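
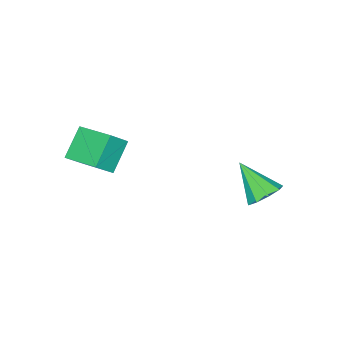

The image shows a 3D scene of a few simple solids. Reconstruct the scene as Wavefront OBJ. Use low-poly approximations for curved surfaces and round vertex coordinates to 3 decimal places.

v 0.57 -1.532 2.318
v 1.261 -1.73 2.985
v 0.638 0.095 2.731
v 1.329 -0.103 3.397
v 1.611 -1.317 1.303
v 2.302 -1.515 1.969
v 1.679 0.31 1.715
v 2.37 0.112 2.382
v -3.007 3.63 -0.804
v -2.618 4.117 -0.303
v -3.013 2.37 0.424
v -3.159 4.179 -0.243
v -3.628 3.984 -0.445
v -3.806 3.623 -0.816
v -3.611 3.265 -1.182
v -3.132 3.079 -1.37
v -2.595 3.15 -1.294
v -2.25 3.446 -0.989
v -2.26 3.828 -0.597
f 2 4 1
f 5 2 1
f 1 4 3
f 3 5 1
f 2 8 4
f 6 2 5
f 6 8 2
f 4 8 3
f 7 5 3
f 3 8 7
f 7 6 5
f 8 6 7
f 10 9 12
f 10 12 11
f 12 9 13
f 12 13 11
f 13 9 14
f 13 14 11
f 14 9 15
f 14 15 11
f 15 9 16
f 15 16 11
f 16 9 17
f 16 17 11
f 17 9 18
f 17 18 11
f 18 9 19
f 18 19 11
f 19 9 10
f 19 10 11



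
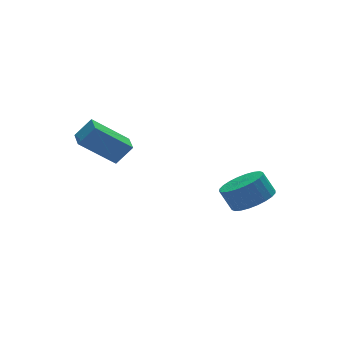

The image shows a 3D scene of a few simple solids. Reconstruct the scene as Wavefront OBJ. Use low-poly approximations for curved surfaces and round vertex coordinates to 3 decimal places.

v 2.715 -3.17 -1.162
v 3.426 -3.692 -0.648
v 3.095 -3.211 0.296
v 2.385 -2.69 -0.218
v 3.626 -3.362 -0.746
v 3.296 -2.881 0.199
v 3.688 -3.003 -0.907
v 3.358 -2.523 0.038
v 3.602 -2.67 -1.106
v 3.272 -2.189 -0.162
v 3.381 -2.413 -1.315
v 3.051 -1.932 -0.37
v 3.059 -2.271 -1.5
v 2.728 -1.79 -0.555
v 2.684 -2.266 -1.633
v 2.353 -1.786 -0.689
v 2.314 -2.399 -1.695
v 1.983 -1.918 -0.751
v 2.005 -2.649 -1.676
v 1.674 -2.168 -0.732
v 1.804 -2.979 -1.579
v 1.474 -2.498 -0.634
v 1.742 -3.337 -1.418
v 1.412 -2.857 -0.473
v 1.828 -3.671 -1.218
v 1.498 -3.19 -0.274
v 2.049 -3.928 -1.01
v 1.719 -3.447 -0.065
v 2.372 -4.07 -0.825
v 2.041 -3.589 0.12
v 2.747 -4.074 -0.691
v 2.416 -3.594 0.253
v 3.117 -3.942 -0.629
v 2.786 -3.461 0.315
v -3.191 1.031 1.639
v -2.484 0.858 2.491
v -2.902 1.977 1.591
v -2.195 1.804 2.443
v -1.725 0.516 0.317
v -1.018 0.343 1.169
v -1.436 1.462 0.269
v -0.729 1.289 1.121
f 2 1 5
f 2 5 3
f 3 5 6
f 3 6 4
f 5 1 7
f 5 7 6
f 6 7 8
f 6 8 4
f 7 1 9
f 7 9 8
f 8 9 10
f 8 10 4
f 9 1 11
f 9 11 10
f 10 11 12
f 10 12 4
f 11 1 13
f 11 13 12
f 12 13 14
f 12 14 4
f 13 1 15
f 13 15 14
f 14 15 16
f 14 16 4
f 15 1 17
f 15 17 16
f 16 17 18
f 16 18 4
f 17 1 19
f 17 19 18
f 18 19 20
f 18 20 4
f 19 1 21
f 19 21 20
f 20 21 22
f 20 22 4
f 21 1 23
f 21 23 22
f 22 23 24
f 22 24 4
f 23 1 25
f 23 25 24
f 24 25 26
f 24 26 4
f 25 1 27
f 25 27 26
f 26 27 28
f 26 28 4
f 27 1 29
f 27 29 28
f 28 29 30
f 28 30 4
f 29 1 31
f 29 31 30
f 30 31 32
f 30 32 4
f 31 1 33
f 31 33 32
f 32 33 34
f 32 34 4
f 33 1 2
f 33 2 34
f 34 2 3
f 34 3 4
f 36 38 35
f 39 36 35
f 35 38 37
f 37 39 35
f 36 42 38
f 40 36 39
f 40 42 36
f 38 42 37
f 41 39 37
f 37 42 41
f 41 40 39
f 42 40 41



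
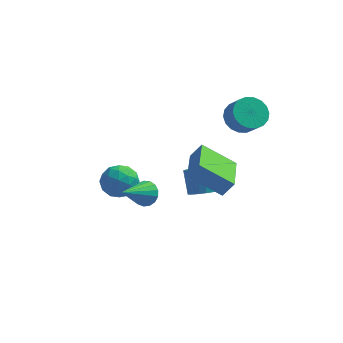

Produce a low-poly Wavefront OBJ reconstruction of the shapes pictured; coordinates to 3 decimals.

v -3.603 0.982 -1.539
v -3.159 1.494 -2.273
v -2.181 0.826 -0.787
v -1.737 1.338 -1.521
v -2.366 1.801 -0.899
v -3.245 1.898 -1.364
v -2.095 0.422 -1.696
v -2.974 0.519 -2.161
v -2.227 1.148 -2.37
v -2.394 2 -1.877
v -2.946 0.32 -1.183
v -3.113 1.172 -0.69
v -3.506 1.252 -1.972
v -1.834 1.068 -1.088
v -2.204 1.341 -0.722
v -1.943 1.642 -1.153
v -3.556 1.489 -1.438
v -3.295 1.79 -1.869
v -2.829 1.971 -1.061
v -2.045 0.53 -1.191
v -1.784 0.831 -1.622
v -3.397 0.678 -1.907
v -3.136 0.979 -2.338
v -2.511 0.349 -1.999
v -2.697 1.349 -2.461
v -1.861 1.258 -2.018
v -2.072 0.719 -2.122
v -2.588 0.776 -2.395
v -2.795 1.85 -2.171
v -1.96 1.759 -1.728
v -2.329 2.031 -1.363
v -2.846 2.088 -1.636
v -2.247 1.647 -2.228
v -3.38 0.561 -1.332
v -2.545 0.47 -0.889
v -2.494 0.232 -1.424
v -3.011 0.289 -1.697
v -3.479 1.062 -1.042
v -2.643 0.971 -0.599
v -2.752 1.544 -0.665
v -3.268 1.601 -0.938
v -3.093 0.673 -0.832
v 1.95 -1.789 0.786
v 2.603 -2.003 1.134
v 2.264 -1.304 2.201
v 1.61 -1.091 1.854
v 2.689 -1.75 0.996
v 2.35 -1.052 2.063
v 2.664 -1.504 0.826
v 2.324 -0.805 1.894
v 2.529 -1.301 0.651
v 2.19 -0.602 1.718
v 2.306 -1.172 0.495
v 1.967 -0.473 1.563
v 2.029 -1.137 0.385
v 1.69 -0.439 1.452
v 1.74 -1.202 0.335
v 1.401 -0.503 1.402
v 1.483 -1.356 0.354
v 1.143 -0.657 1.421
v 1.296 -1.576 0.439
v 0.957 -0.877 1.506
v 1.21 -1.828 0.577
v 0.871 -1.13 1.644
v 1.236 -2.075 0.746
v 0.896 -1.376 1.814
v 1.37 -2.278 0.922
v 1.031 -1.579 1.989
v 1.593 -2.407 1.077
v 1.254 -1.708 2.145
v 1.87 -2.441 1.188
v 1.531 -1.743 2.255
v 2.159 -2.377 1.238
v 1.82 -1.678 2.305
v 2.417 -2.223 1.219
v 2.077 -1.524 2.286
v 3.075 -3.667 2.251
v 1.506 -3.717 3.339
v 2.812 -1.541 1.971
v 1.243 -1.592 3.059
v 3.577 -3.508 2.981
v 2.008 -3.559 4.069
v 3.314 -1.383 2.701
v 1.745 -1.433 3.789
v 2.809 3.143 2.452
v 3.448 3.817 2.496
v 3.989 3.252 3.311
v 3.351 2.577 3.268
v 3.164 3.941 2.771
v 3.705 3.376 3.586
v 2.81 3.907 2.982
v 3.351 3.342 3.797
v 2.456 3.721 3.089
v 2.997 3.156 3.904
v 2.171 3.421 3.069
v 2.713 2.856 3.884
v 2.014 3.066 2.928
v 2.555 2.5 3.743
v 2.013 2.725 2.692
v 2.555 2.16 3.507
v 2.171 2.468 2.409
v 2.712 1.903 3.224
v 2.455 2.344 2.134
v 2.996 1.779 2.949
v 2.809 2.378 1.923
v 3.35 1.813 2.738
v 3.163 2.564 1.816
v 3.704 1.999 2.631
v 3.447 2.864 1.836
v 3.989 2.299 2.651
v 3.605 3.22 1.977
v 4.146 2.654 2.792
v 3.605 3.56 2.213
v 4.147 2.995 3.028
v -0.779 -1.789 0.255
v -0.175 -1.846 0.624
v -1.581 -3.191 1.345
v -0.353 -1.612 0.795
v -0.629 -1.418 0.841
v -0.938 -1.309 0.753
v -1.211 -1.31 0.551
v -1.385 -1.421 0.281
v -1.42 -1.616 0.005
v -1.308 -1.85 -0.214
v -1.075 -2.07 -0.326
v -0.774 -2.226 -0.305
v -0.474 -2.282 -0.155
v -0.243 -2.224 0.088
v -0.136 -2.067 0.369
f 1 38 17
f 38 12 41
f 17 41 6
f 38 41 17
f 1 17 13
f 17 6 18
f 13 18 2
f 17 18 13
f 1 13 22
f 13 2 23
f 22 23 8
f 13 23 22
f 1 22 34
f 22 8 37
f 34 37 11
f 22 37 34
f 1 34 38
f 34 11 42
f 38 42 12
f 34 42 38
f 2 18 29
f 18 6 32
f 29 32 10
f 18 32 29
f 6 41 19
f 41 12 40
f 19 40 5
f 41 40 19
f 12 42 39
f 42 11 35
f 39 35 3
f 42 35 39
f 11 37 36
f 37 8 24
f 36 24 7
f 37 24 36
f 8 23 28
f 23 2 25
f 28 25 9
f 23 25 28
f 4 30 16
f 30 10 31
f 16 31 5
f 30 31 16
f 4 16 14
f 16 5 15
f 14 15 3
f 16 15 14
f 4 14 21
f 14 3 20
f 21 20 7
f 14 20 21
f 4 21 26
f 21 7 27
f 26 27 9
f 21 27 26
f 4 26 30
f 26 9 33
f 30 33 10
f 26 33 30
f 5 31 19
f 31 10 32
f 19 32 6
f 31 32 19
f 3 15 39
f 15 5 40
f 39 40 12
f 15 40 39
f 7 20 36
f 20 3 35
f 36 35 11
f 20 35 36
f 9 27 28
f 27 7 24
f 28 24 8
f 27 24 28
f 10 33 29
f 33 9 25
f 29 25 2
f 33 25 29
f 44 43 47
f 44 47 45
f 45 47 48
f 45 48 46
f 47 43 49
f 47 49 48
f 48 49 50
f 48 50 46
f 49 43 51
f 49 51 50
f 50 51 52
f 50 52 46
f 51 43 53
f 51 53 52
f 52 53 54
f 52 54 46
f 53 43 55
f 53 55 54
f 54 55 56
f 54 56 46
f 55 43 57
f 55 57 56
f 56 57 58
f 56 58 46
f 57 43 59
f 57 59 58
f 58 59 60
f 58 60 46
f 59 43 61
f 59 61 60
f 60 61 62
f 60 62 46
f 61 43 63
f 61 63 62
f 62 63 64
f 62 64 46
f 63 43 65
f 63 65 64
f 64 65 66
f 64 66 46
f 65 43 67
f 65 67 66
f 66 67 68
f 66 68 46
f 67 43 69
f 67 69 68
f 68 69 70
f 68 70 46
f 69 43 71
f 69 71 70
f 70 71 72
f 70 72 46
f 71 43 73
f 71 73 72
f 72 73 74
f 72 74 46
f 73 43 75
f 73 75 74
f 74 75 76
f 74 76 46
f 75 43 44
f 75 44 76
f 76 44 45
f 76 45 46
f 78 80 77
f 81 78 77
f 77 80 79
f 79 81 77
f 78 84 80
f 82 78 81
f 82 84 78
f 80 84 79
f 83 81 79
f 79 84 83
f 83 82 81
f 84 82 83
f 86 85 89
f 86 89 87
f 87 89 90
f 87 90 88
f 89 85 91
f 89 91 90
f 90 91 92
f 90 92 88
f 91 85 93
f 91 93 92
f 92 93 94
f 92 94 88
f 93 85 95
f 93 95 94
f 94 95 96
f 94 96 88
f 95 85 97
f 95 97 96
f 96 97 98
f 96 98 88
f 97 85 99
f 97 99 98
f 98 99 100
f 98 100 88
f 99 85 101
f 99 101 100
f 100 101 102
f 100 102 88
f 101 85 103
f 101 103 102
f 102 103 104
f 102 104 88
f 103 85 105
f 103 105 104
f 104 105 106
f 104 106 88
f 105 85 107
f 105 107 106
f 106 107 108
f 106 108 88
f 107 85 109
f 107 109 108
f 108 109 110
f 108 110 88
f 109 85 111
f 109 111 110
f 110 111 112
f 110 112 88
f 111 85 113
f 111 113 112
f 112 113 114
f 112 114 88
f 113 85 86
f 113 86 114
f 114 86 87
f 114 87 88
f 116 115 118
f 116 118 117
f 118 115 119
f 118 119 117
f 119 115 120
f 119 120 117
f 120 115 121
f 120 121 117
f 121 115 122
f 121 122 117
f 122 115 123
f 122 123 117
f 123 115 124
f 123 124 117
f 124 115 125
f 124 125 117
f 125 115 126
f 125 126 117
f 126 115 127
f 126 127 117
f 127 115 128
f 127 128 117
f 128 115 129
f 128 129 117
f 129 115 116
f 129 116 117



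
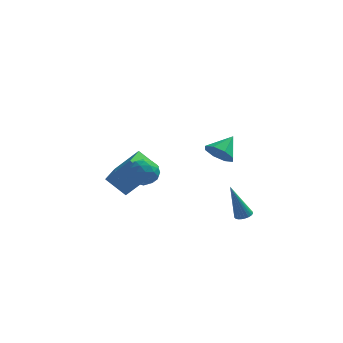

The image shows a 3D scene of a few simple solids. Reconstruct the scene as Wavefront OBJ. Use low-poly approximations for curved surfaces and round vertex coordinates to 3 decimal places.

v -0.708 -1.606 0.041
v 0.074 -1.96 -0.04
v -1.254 -2.64 -0.72
v -0.472 -2.994 -0.801
v -0.867 -2.99 -0.034
v -0.529 -2.351 0.436
v -0.651 -2.249 -1.196
v -0.313 -1.61 -0.726
v 0.109 -2.357 -0.804
v -0.024 -2.816 -0.086
v -1.156 -1.784 -0.674
v -1.289 -2.243 0.044
v -0.269 -1.693 0.067
v -0.911 -2.907 -0.827
v -1.143 -2.905 -0.377
v -0.683 -3.113 -0.424
v -0.623 -1.922 0.347
v -0.164 -2.131 0.3
v -0.717 -2.736 0.303
v -1.016 -2.469 -1.06
v -0.557 -2.678 -1.107
v -0.497 -1.487 -0.336
v -0.037 -1.695 -0.383
v -0.463 -1.864 -1.063
v 0.211 -2.134 -0.43
v -0.11 -2.741 -0.877
v -0.215 -2.303 -1.109
v -0.016 -1.928 -0.833
v 0.133 -2.403 -0.008
v -0.188 -3.011 -0.455
v -0.42 -3.009 -0.004
v -0.221 -2.633 0.272
v 0.154 -2.637 -0.457
v -0.992 -1.589 -0.305
v -1.313 -2.197 -0.752
v -0.959 -1.967 -1.032
v -0.76 -1.591 -0.756
v -1.07 -1.859 0.117
v -1.391 -2.466 -0.33
v -1.164 -2.672 0.073
v -0.965 -2.297 0.349
v -1.334 -1.963 -0.303
v 4.258 -0.124 -4.367
v 4.511 0.295 -4.265
v 3.562 -0.196 -2.333
v 4.339 0.367 -4.322
v 4.154 0.364 -4.385
v 3.985 0.287 -4.445
v 3.858 0.148 -4.494
v 3.792 -0.033 -4.523
v 3.796 -0.228 -4.528
v 3.871 -0.408 -4.509
v 4.005 -0.544 -4.468
v 4.177 -0.616 -4.411
v 4.362 -0.613 -4.348
v 4.531 -0.536 -4.288
v 4.658 -0.396 -4.239
v 4.724 -0.215 -4.21
v 4.719 -0.02 -4.205
v 4.645 0.159 -4.224
v -1.944 1.625 -4.157
v -3.035 1.883 -3.161
v -1.701 3.565 -4.395
v -2.792 3.824 -3.399
v -0.648 1.636 -2.741
v -1.739 1.895 -1.745
v -0.405 3.577 -2.979
v -1.496 3.835 -1.983
v 3.213 -3.963 1.893
v 3.463 -3.554 1.216
v 3.827 -3.057 2.667
v 2.899 -3.352 1.427
v 2.519 -3.508 1.911
v 2.545 -3.931 2.385
v 2.963 -4.372 2.571
v 3.527 -4.574 2.359
v 3.907 -4.418 1.875
v 3.881 -3.995 1.401
f 1 38 17
f 38 12 41
f 17 41 6
f 38 41 17
f 1 17 13
f 17 6 18
f 13 18 2
f 17 18 13
f 1 13 22
f 13 2 23
f 22 23 8
f 13 23 22
f 1 22 34
f 22 8 37
f 34 37 11
f 22 37 34
f 1 34 38
f 34 11 42
f 38 42 12
f 34 42 38
f 2 18 29
f 18 6 32
f 29 32 10
f 18 32 29
f 6 41 19
f 41 12 40
f 19 40 5
f 41 40 19
f 12 42 39
f 42 11 35
f 39 35 3
f 42 35 39
f 11 37 36
f 37 8 24
f 36 24 7
f 37 24 36
f 8 23 28
f 23 2 25
f 28 25 9
f 23 25 28
f 4 30 16
f 30 10 31
f 16 31 5
f 30 31 16
f 4 16 14
f 16 5 15
f 14 15 3
f 16 15 14
f 4 14 21
f 14 3 20
f 21 20 7
f 14 20 21
f 4 21 26
f 21 7 27
f 26 27 9
f 21 27 26
f 4 26 30
f 26 9 33
f 30 33 10
f 26 33 30
f 5 31 19
f 31 10 32
f 19 32 6
f 31 32 19
f 3 15 39
f 15 5 40
f 39 40 12
f 15 40 39
f 7 20 36
f 20 3 35
f 36 35 11
f 20 35 36
f 9 27 28
f 27 7 24
f 28 24 8
f 27 24 28
f 10 33 29
f 33 9 25
f 29 25 2
f 33 25 29
f 44 43 46
f 44 46 45
f 46 43 47
f 46 47 45
f 47 43 48
f 47 48 45
f 48 43 49
f 48 49 45
f 49 43 50
f 49 50 45
f 50 43 51
f 50 51 45
f 51 43 52
f 51 52 45
f 52 43 53
f 52 53 45
f 53 43 54
f 53 54 45
f 54 43 55
f 54 55 45
f 55 43 56
f 55 56 45
f 56 43 57
f 56 57 45
f 57 43 58
f 57 58 45
f 58 43 59
f 58 59 45
f 59 43 60
f 59 60 45
f 60 43 44
f 60 44 45
f 62 64 61
f 65 62 61
f 61 64 63
f 63 65 61
f 62 68 64
f 66 62 65
f 66 68 62
f 64 68 63
f 67 65 63
f 63 68 67
f 67 66 65
f 68 66 67
f 70 69 72
f 70 72 71
f 72 69 73
f 72 73 71
f 73 69 74
f 73 74 71
f 74 69 75
f 74 75 71
f 75 69 76
f 75 76 71
f 76 69 77
f 76 77 71
f 77 69 78
f 77 78 71
f 78 69 70
f 78 70 71



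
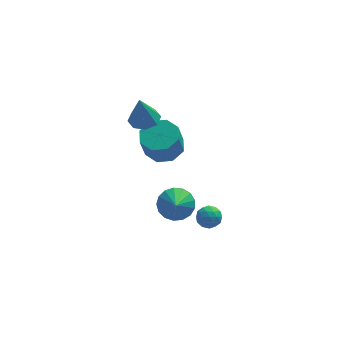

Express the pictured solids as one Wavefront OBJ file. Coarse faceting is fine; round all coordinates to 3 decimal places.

v -0.908 1.154 0.588
v 0.004 0.636 0.626
v -0.3 0.207 2.031
v -1.212 0.726 1.992
v 0.072 1.397 0.874
v -0.231 0.969 2.279
v -0.434 2.017 0.953
v -0.737 1.588 2.358
v -1.218 2.131 0.819
v -1.521 1.702 2.224
v -1.82 1.673 0.549
v -2.124 1.244 1.954
v -1.889 0.911 0.301
v -2.192 0.483 1.706
v -1.383 0.292 0.222
v -1.686 -0.137 1.627
v -0.599 0.178 0.356
v -0.902 -0.251 1.761
v -1.844 1.626 2.535
v -1.013 1.588 2.654
v -2.096 1.434 4.225
v -1.24 2.189 2.689
v -1.82 2.46 2.633
v -2.415 2.242 2.519
v -2.674 1.663 2.415
v -2.448 1.062 2.381
v -1.867 0.792 2.437
v -1.273 1.01 2.55
v -0.664 -1.606 -1.449
v -0.25 -1.053 -0.782
v -0.796 -2.614 -0.531
v -0.697 -0.958 -0.742
v -1.137 -1.01 -0.864
v -1.469 -1.2 -1.119
v -1.616 -1.482 -1.451
v -1.544 -1.793 -1.782
v -1.272 -2.061 -2.036
v -0.859 -2.224 -2.157
v -0.402 -2.246 -2.115
v -0.005 -2.122 -1.92
v 0.241 -1.879 -1.618
v 0.28 -1.573 -1.277
v 0.103 -1.275 -0.975
v 0.609 -0.895 -2.974
v 1.139 -0.431 -2.974
v 1.041 -1.389 -3.906
v 1.571 -0.925 -3.906
v 1.531 -1.413 -3.4
v 1.264 -1.108 -2.824
v 0.916 -0.712 -4.056
v 0.649 -0.407 -3.48
v 1.329 -0.318 -3.643
v 1.709 -0.751 -3.237
v 0.471 -1.069 -3.643
v 0.851 -1.502 -3.237
v 0.836 -0.62 -2.892
v 1.344 -1.2 -3.988
v 1.32 -1.487 -3.691
v 1.632 -1.214 -3.691
v 0.909 -1.018 -2.804
v 1.221 -0.745 -2.804
v 1.451 -1.322 -3.055
v 0.959 -1.075 -4.076
v 1.271 -0.802 -4.076
v 0.548 -0.606 -3.189
v 0.86 -0.333 -3.189
v 0.729 -0.498 -3.825
v 1.259 -0.281 -3.285
v 1.513 -0.571 -3.833
v 1.128 -0.445 -3.921
v 0.972 -0.266 -3.582
v 1.483 -0.535 -3.047
v 1.736 -0.825 -3.595
v 1.713 -1.113 -3.298
v 1.556 -0.933 -2.959
v 1.594 -0.469 -3.44
v 0.444 -0.995 -3.285
v 0.697 -1.285 -3.833
v 0.624 -0.887 -3.921
v 0.467 -0.707 -3.582
v 0.667 -1.249 -3.047
v 0.921 -1.539 -3.595
v 1.208 -1.554 -3.298
v 1.052 -1.375 -2.959
v 0.586 -1.351 -3.44
f 2 1 5
f 2 5 3
f 3 5 6
f 3 6 4
f 5 1 7
f 5 7 6
f 6 7 8
f 6 8 4
f 7 1 9
f 7 9 8
f 8 9 10
f 8 10 4
f 9 1 11
f 9 11 10
f 10 11 12
f 10 12 4
f 11 1 13
f 11 13 12
f 12 13 14
f 12 14 4
f 13 1 15
f 13 15 14
f 14 15 16
f 14 16 4
f 15 1 17
f 15 17 16
f 16 17 18
f 16 18 4
f 17 1 2
f 17 2 18
f 18 2 3
f 18 3 4
f 20 19 22
f 20 22 21
f 22 19 23
f 22 23 21
f 23 19 24
f 23 24 21
f 24 19 25
f 24 25 21
f 25 19 26
f 25 26 21
f 26 19 27
f 26 27 21
f 27 19 28
f 27 28 21
f 28 19 20
f 28 20 21
f 30 29 32
f 30 32 31
f 32 29 33
f 32 33 31
f 33 29 34
f 33 34 31
f 34 29 35
f 34 35 31
f 35 29 36
f 35 36 31
f 36 29 37
f 36 37 31
f 37 29 38
f 37 38 31
f 38 29 39
f 38 39 31
f 39 29 40
f 39 40 31
f 40 29 41
f 40 41 31
f 41 29 42
f 41 42 31
f 42 29 43
f 42 43 31
f 43 29 30
f 43 30 31
f 44 81 60
f 81 55 84
f 60 84 49
f 81 84 60
f 44 60 56
f 60 49 61
f 56 61 45
f 60 61 56
f 44 56 65
f 56 45 66
f 65 66 51
f 56 66 65
f 44 65 77
f 65 51 80
f 77 80 54
f 65 80 77
f 44 77 81
f 77 54 85
f 81 85 55
f 77 85 81
f 45 61 72
f 61 49 75
f 72 75 53
f 61 75 72
f 49 84 62
f 84 55 83
f 62 83 48
f 84 83 62
f 55 85 82
f 85 54 78
f 82 78 46
f 85 78 82
f 54 80 79
f 80 51 67
f 79 67 50
f 80 67 79
f 51 66 71
f 66 45 68
f 71 68 52
f 66 68 71
f 47 73 59
f 73 53 74
f 59 74 48
f 73 74 59
f 47 59 57
f 59 48 58
f 57 58 46
f 59 58 57
f 47 57 64
f 57 46 63
f 64 63 50
f 57 63 64
f 47 64 69
f 64 50 70
f 69 70 52
f 64 70 69
f 47 69 73
f 69 52 76
f 73 76 53
f 69 76 73
f 48 74 62
f 74 53 75
f 62 75 49
f 74 75 62
f 46 58 82
f 58 48 83
f 82 83 55
f 58 83 82
f 50 63 79
f 63 46 78
f 79 78 54
f 63 78 79
f 52 70 71
f 70 50 67
f 71 67 51
f 70 67 71
f 53 76 72
f 76 52 68
f 72 68 45
f 76 68 72



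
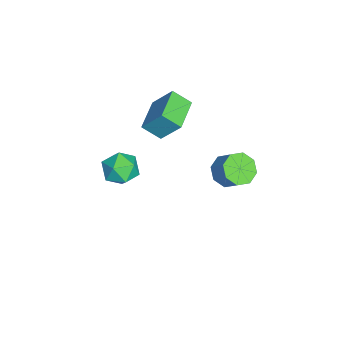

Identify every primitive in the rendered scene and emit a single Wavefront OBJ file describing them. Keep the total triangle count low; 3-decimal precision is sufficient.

v -1.929 0.253 0.629
v -2.014 -0.618 1.295
v -1.668 1.19 1.886
v -1.753 0.319 2.553
v -0.267 -0.019 0.487
v -0.352 -0.89 1.154
v -0.006 0.918 1.745
v -0.091 0.047 2.411
v 1.837 3.142 0.791
v 2.467 2.602 0.767
v 2.992 3.178 1.585
v 2.363 3.718 1.609
v 2.55 3.09 0.369
v 3.076 3.666 1.187
v 2.216 3.609 0.219
v 2.741 4.185 1.037
v 1.66 3.854 0.403
v 2.185 4.43 1.221
v 1.208 3.682 0.815
v 1.733 4.258 1.633
v 1.124 3.194 1.213
v 1.65 3.77 2.031
v 1.459 2.675 1.363
v 1.984 3.251 2.181
v 2.015 2.43 1.179
v 2.54 3.006 1.997
v -1.624 -1.441 -3.233
v -1.004 -1.745 -3.955
v -2.736 -2.495 -3.745
v -2.116 -2.799 -4.467
v -1.911 -3.007 -3.512
v -1.223 -2.356 -3.196
v -2.517 -1.884 -4.504
v -1.829 -1.233 -4.188
v -1.556 -2.018 -4.741
v -1.181 -2.712 -4.128
v -2.559 -1.528 -3.572
v -2.184 -2.222 -2.959
f 2 4 1
f 5 2 1
f 1 4 3
f 3 5 1
f 2 8 4
f 6 2 5
f 6 8 2
f 4 8 3
f 7 5 3
f 3 8 7
f 7 6 5
f 8 6 7
f 10 9 13
f 10 13 11
f 11 13 14
f 11 14 12
f 13 9 15
f 13 15 14
f 14 15 16
f 14 16 12
f 15 9 17
f 15 17 16
f 16 17 18
f 16 18 12
f 17 9 19
f 17 19 18
f 18 19 20
f 18 20 12
f 19 9 21
f 19 21 20
f 20 21 22
f 20 22 12
f 21 9 23
f 21 23 22
f 22 23 24
f 22 24 12
f 23 9 25
f 23 25 24
f 24 25 26
f 24 26 12
f 25 9 10
f 25 10 26
f 26 10 11
f 26 11 12
f 27 38 32
f 27 32 28
f 27 28 34
f 27 34 37
f 27 37 38
f 28 32 36
f 32 38 31
f 38 37 29
f 37 34 33
f 34 28 35
f 30 36 31
f 30 31 29
f 30 29 33
f 30 33 35
f 30 35 36
f 31 36 32
f 29 31 38
f 33 29 37
f 35 33 34
f 36 35 28



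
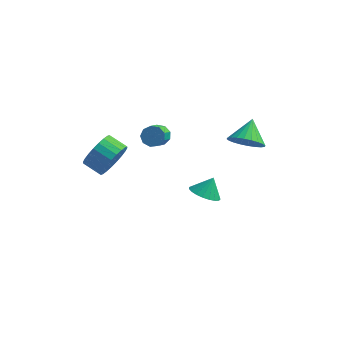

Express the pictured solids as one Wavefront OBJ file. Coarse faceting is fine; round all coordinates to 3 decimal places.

v 3.634 0.576 0.139
v 4.457 0.811 -0.17
v 3.646 1.644 0.981
v 4.246 0.988 -0.393
v 3.942 1.104 -0.535
v 3.59 1.138 -0.575
v 3.246 1.087 -0.505
v 2.961 0.958 -0.338
v 2.778 0.771 -0.098
v 2.725 0.555 0.179
v 2.811 0.341 0.449
v 3.023 0.163 0.672
v 3.327 0.048 0.814
v 3.678 0.013 0.853
v 4.023 0.064 0.784
v 4.308 0.193 0.617
v 4.491 0.38 0.376
v 4.543 0.597 0.1
v -1.79 -2.195 -0.272
v -1.526 -2.608 0.565
v -2.445 -2.378 0.969
v -2.71 -1.965 0.132
v -1.413 -2.252 0.62
v -2.332 -2.021 1.024
v -1.357 -1.886 0.539
v -2.276 -1.655 0.943
v -1.367 -1.568 0.334
v -2.286 -1.337 0.738
v -1.441 -1.345 0.037
v -2.36 -1.114 0.441
v -1.569 -1.252 -0.306
v -2.488 -1.021 0.097
v -1.73 -1.302 -0.645
v -2.649 -1.071 -0.241
v -1.901 -1.488 -0.927
v -2.82 -1.258 -0.523
v -2.055 -1.782 -1.109
v -2.974 -1.552 -0.705
v -2.168 -2.139 -1.164
v -3.087 -1.908 -0.76
v -2.224 -2.505 -1.083
v -3.143 -2.274 -0.679
v -2.214 -2.823 -0.878
v -3.133 -2.592 -0.474
v -2.14 -3.046 -0.581
v -3.059 -2.815 -0.177
v -2.012 -3.139 -0.237
v -2.931 -2.908 0.166
v -1.851 -3.089 0.101
v -2.77 -2.858 0.505
v -1.68 -2.902 0.383
v -2.599 -2.672 0.787
v 1.895 -0.121 -3.471
v 2.297 -0.778 -3.254
v 2.185 0.341 -2.609
v 2.528 -0.608 -3.422
v 2.65 -0.354 -3.599
v 2.641 -0.06 -3.754
v 2.503 0.224 -3.86
v 2.26 0.448 -3.899
v 1.954 0.574 -3.863
v 1.638 0.579 -3.76
v 1.366 0.464 -3.607
v 1.186 0.247 -3.43
v 1.128 -0.033 -3.261
v 1.203 -0.329 -3.127
v 1.398 -0.588 -3.053
v 1.678 -0.767 -3.052
v 1.996 -0.834 -3.123
v -0.351 -0.045 0.186
v 0.157 0.124 0.407
v 0.18 -0.846 1.096
v -0.329 -1.015 0.874
v -0.141 0.271 0.624
v -0.118 -0.699 1.313
v -0.537 0.27 0.636
v -0.515 -0.7 1.324
v -0.847 0.122 0.437
v -0.824 -0.848 1.125
v -0.924 -0.105 0.12
v -0.902 -1.075 0.809
v -0.734 -0.303 -0.166
v -0.711 -1.273 0.523
v -0.364 -0.381 -0.287
v -0.342 -1.351 0.402
v 0.011 -0.301 -0.187
v 0.034 -1.271 0.501
v 0.217 -0.102 0.087
v 0.24 -1.072 0.776
f 2 1 4
f 2 4 3
f 4 1 5
f 4 5 3
f 5 1 6
f 5 6 3
f 6 1 7
f 6 7 3
f 7 1 8
f 7 8 3
f 8 1 9
f 8 9 3
f 9 1 10
f 9 10 3
f 10 1 11
f 10 11 3
f 11 1 12
f 11 12 3
f 12 1 13
f 12 13 3
f 13 1 14
f 13 14 3
f 14 1 15
f 14 15 3
f 15 1 16
f 15 16 3
f 16 1 17
f 16 17 3
f 17 1 18
f 17 18 3
f 18 1 2
f 18 2 3
f 20 19 23
f 20 23 21
f 21 23 24
f 21 24 22
f 23 19 25
f 23 25 24
f 24 25 26
f 24 26 22
f 25 19 27
f 25 27 26
f 26 27 28
f 26 28 22
f 27 19 29
f 27 29 28
f 28 29 30
f 28 30 22
f 29 19 31
f 29 31 30
f 30 31 32
f 30 32 22
f 31 19 33
f 31 33 32
f 32 33 34
f 32 34 22
f 33 19 35
f 33 35 34
f 34 35 36
f 34 36 22
f 35 19 37
f 35 37 36
f 36 37 38
f 36 38 22
f 37 19 39
f 37 39 38
f 38 39 40
f 38 40 22
f 39 19 41
f 39 41 40
f 40 41 42
f 40 42 22
f 41 19 43
f 41 43 42
f 42 43 44
f 42 44 22
f 43 19 45
f 43 45 44
f 44 45 46
f 44 46 22
f 45 19 47
f 45 47 46
f 46 47 48
f 46 48 22
f 47 19 49
f 47 49 48
f 48 49 50
f 48 50 22
f 49 19 51
f 49 51 50
f 50 51 52
f 50 52 22
f 51 19 20
f 51 20 52
f 52 20 21
f 52 21 22
f 54 53 56
f 54 56 55
f 56 53 57
f 56 57 55
f 57 53 58
f 57 58 55
f 58 53 59
f 58 59 55
f 59 53 60
f 59 60 55
f 60 53 61
f 60 61 55
f 61 53 62
f 61 62 55
f 62 53 63
f 62 63 55
f 63 53 64
f 63 64 55
f 64 53 65
f 64 65 55
f 65 53 66
f 65 66 55
f 66 53 67
f 66 67 55
f 67 53 68
f 67 68 55
f 68 53 69
f 68 69 55
f 69 53 54
f 69 54 55
f 71 70 74
f 71 74 72
f 72 74 75
f 72 75 73
f 74 70 76
f 74 76 75
f 75 76 77
f 75 77 73
f 76 70 78
f 76 78 77
f 77 78 79
f 77 79 73
f 78 70 80
f 78 80 79
f 79 80 81
f 79 81 73
f 80 70 82
f 80 82 81
f 81 82 83
f 81 83 73
f 82 70 84
f 82 84 83
f 83 84 85
f 83 85 73
f 84 70 86
f 84 86 85
f 85 86 87
f 85 87 73
f 86 70 88
f 86 88 87
f 87 88 89
f 87 89 73
f 88 70 71
f 88 71 89
f 89 71 72
f 89 72 73



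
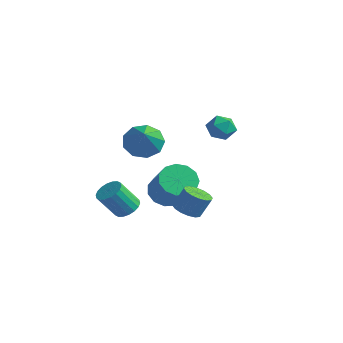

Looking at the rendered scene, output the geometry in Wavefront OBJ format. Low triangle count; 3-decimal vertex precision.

v -1.538 2.53 1.557
v -0.84 3.217 1.548
v -0.342 1.33 2.863
v -1.27 3.334 2.049
v -1.825 3.074 2.319
v -2.247 2.56 2.233
v -2.337 2.032 1.83
v -2.053 1.737 1.3
v -1.529 1.813 0.889
v -1.009 2.224 0.791
v -0.737 2.779 1.051
v 3.445 0.024 -0.05
v 3.957 -0.438 -0.027
v 4.267 -0.046 0.953
v 3.755 0.416 0.93
v 4.098 -0.151 -0.187
v 4.408 0.241 0.794
v 4.065 0.183 -0.309
v 4.374 0.574 0.671
v 3.865 0.474 -0.362
v 4.175 0.866 0.618
v 3.553 0.645 -0.332
v 3.862 1.036 0.648
v 3.212 0.649 -0.226
v 3.521 1.041 0.754
v 2.933 0.486 -0.073
v 3.243 0.878 0.907
v 2.792 0.199 0.086
v 3.102 0.591 1.067
v 2.826 -0.134 0.209
v 3.135 0.257 1.189
v 3.025 -0.426 0.262
v 3.335 -0.034 1.242
v 3.338 -0.596 0.232
v 3.647 -0.205 1.212
v 3.679 -0.601 0.126
v 3.988 -0.209 1.106
v 2.557 2.879 4.043
v 3.084 3.109 3.584
v 3.236 1.951 4.356
v 3.763 2.181 3.897
v 3.61 2.567 4.505
v 3.191 3.14 4.311
v 3.129 1.92 3.629
v 2.71 2.493 3.435
v 3.438 2.516 3.328
v 3.735 2.916 3.869
v 2.585 2.144 4.071
v 2.882 2.544 4.612
v -1.406 3.96 -2.165
v -0.732 3.816 -2.847
v 0.6 3.176 -1.398
v -0.074 3.32 -0.715
v -0.671 4.332 -2.676
v 0.661 3.692 -1.227
v -0.843 4.729 -2.343
v 0.49 4.089 -0.894
v -1.194 4.882 -1.953
v 0.139 4.242 -0.504
v -1.612 4.743 -1.63
v -0.28 4.103 -0.181
v -1.965 4.355 -1.477
v -0.632 3.715 -0.028
v -2.14 3.841 -1.542
v -0.808 3.201 -0.093
v -2.083 3.365 -1.805
v -0.751 2.725 -0.356
v -1.811 3.078 -2.182
v -0.478 2.438 -0.733
v -1.41 3.071 -2.554
v -0.077 2.431 -1.104
v -1.008 3.347 -2.802
v 0.324 2.707 -1.353
v -1.629 1.535 -2.403
v -0.967 1.328 -2.308
v -1.389 0.558 -1.042
v -2.051 0.765 -1.137
v -0.979 1.596 -2.149
v -1.401 0.826 -0.884
v -1.12 1.851 -2.04
v -1.542 1.082 -0.775
v -1.362 2.044 -2.004
v -1.784 1.275 -0.738
v -1.657 2.137 -2.046
v -2.079 1.367 -0.781
v -1.946 2.109 -2.159
v -2.368 1.34 -0.894
v -2.172 1.969 -2.32
v -2.594 1.199 -1.055
v -2.291 1.742 -2.498
v -2.713 0.972 -1.232
v -2.279 1.474 -2.656
v -2.701 0.704 -1.391
v -2.138 1.218 -2.765
v -2.56 0.449 -1.5
v -1.896 1.025 -2.802
v -2.318 0.256 -1.536
v -1.601 0.933 -2.759
v -2.023 0.163 -1.494
v -1.312 0.96 -2.646
v -1.734 0.191 -1.381
v -1.086 1.101 -2.485
v -1.508 0.331 -1.22
f 2 1 4
f 2 4 3
f 4 1 5
f 4 5 3
f 5 1 6
f 5 6 3
f 6 1 7
f 6 7 3
f 7 1 8
f 7 8 3
f 8 1 9
f 8 9 3
f 9 1 10
f 9 10 3
f 10 1 11
f 10 11 3
f 11 1 2
f 11 2 3
f 13 12 16
f 13 16 14
f 14 16 17
f 14 17 15
f 16 12 18
f 16 18 17
f 17 18 19
f 17 19 15
f 18 12 20
f 18 20 19
f 19 20 21
f 19 21 15
f 20 12 22
f 20 22 21
f 21 22 23
f 21 23 15
f 22 12 24
f 22 24 23
f 23 24 25
f 23 25 15
f 24 12 26
f 24 26 25
f 25 26 27
f 25 27 15
f 26 12 28
f 26 28 27
f 27 28 29
f 27 29 15
f 28 12 30
f 28 30 29
f 29 30 31
f 29 31 15
f 30 12 32
f 30 32 31
f 31 32 33
f 31 33 15
f 32 12 34
f 32 34 33
f 33 34 35
f 33 35 15
f 34 12 36
f 34 36 35
f 35 36 37
f 35 37 15
f 36 12 13
f 36 13 37
f 37 13 14
f 37 14 15
f 38 49 43
f 38 43 39
f 38 39 45
f 38 45 48
f 38 48 49
f 39 43 47
f 43 49 42
f 49 48 40
f 48 45 44
f 45 39 46
f 41 47 42
f 41 42 40
f 41 40 44
f 41 44 46
f 41 46 47
f 42 47 43
f 40 42 49
f 44 40 48
f 46 44 45
f 47 46 39
f 51 50 54
f 51 54 52
f 52 54 55
f 52 55 53
f 54 50 56
f 54 56 55
f 55 56 57
f 55 57 53
f 56 50 58
f 56 58 57
f 57 58 59
f 57 59 53
f 58 50 60
f 58 60 59
f 59 60 61
f 59 61 53
f 60 50 62
f 60 62 61
f 61 62 63
f 61 63 53
f 62 50 64
f 62 64 63
f 63 64 65
f 63 65 53
f 64 50 66
f 64 66 65
f 65 66 67
f 65 67 53
f 66 50 68
f 66 68 67
f 67 68 69
f 67 69 53
f 68 50 70
f 68 70 69
f 69 70 71
f 69 71 53
f 70 50 72
f 70 72 71
f 71 72 73
f 71 73 53
f 72 50 51
f 72 51 73
f 73 51 52
f 73 52 53
f 75 74 78
f 75 78 76
f 76 78 79
f 76 79 77
f 78 74 80
f 78 80 79
f 79 80 81
f 79 81 77
f 80 74 82
f 80 82 81
f 81 82 83
f 81 83 77
f 82 74 84
f 82 84 83
f 83 84 85
f 83 85 77
f 84 74 86
f 84 86 85
f 85 86 87
f 85 87 77
f 86 74 88
f 86 88 87
f 87 88 89
f 87 89 77
f 88 74 90
f 88 90 89
f 89 90 91
f 89 91 77
f 90 74 92
f 90 92 91
f 91 92 93
f 91 93 77
f 92 74 94
f 92 94 93
f 93 94 95
f 93 95 77
f 94 74 96
f 94 96 95
f 95 96 97
f 95 97 77
f 96 74 98
f 96 98 97
f 97 98 99
f 97 99 77
f 98 74 100
f 98 100 99
f 99 100 101
f 99 101 77
f 100 74 102
f 100 102 101
f 101 102 103
f 101 103 77
f 102 74 75
f 102 75 103
f 103 75 76
f 103 76 77



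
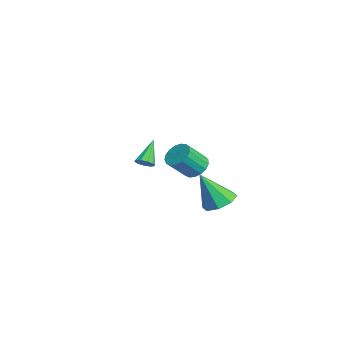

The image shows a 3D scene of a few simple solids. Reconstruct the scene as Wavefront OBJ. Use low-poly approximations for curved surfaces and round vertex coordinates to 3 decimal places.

v 3.111 0.922 -3.036
v 4.036 0.666 -3.058
v 2.889 -0.042 -1.184
v 3.932 1.316 -2.732
v 3.347 1.736 -2.585
v 2.624 1.678 -2.701
v 2.186 1.178 -3.014
v 2.29 0.528 -3.34
v 2.875 0.108 -3.488
v 3.598 0.166 -3.371
v 1.451 -2.498 -0.87
v 1.752 -2.723 -0.496
v 0.509 -1.862 0.27
v 1.879 -2.393 -0.575
v 1.806 -2.112 -0.792
v 1.567 -2.011 -1.046
v 1.274 -2.138 -1.217
v 1.064 -2.434 -1.226
v 1.035 -2.759 -1.069
v 1.201 -2.962 -0.818
v 1.484 -2.948 -0.592
v -3.578 1.12 -3.834
v -2.768 1.227 -3.981
v -2.413 0.148 -2.813
v -3.222 0.04 -2.666
v -2.851 1.5 -3.704
v -2.496 0.42 -2.536
v -3.101 1.685 -3.457
v -2.746 0.605 -2.289
v -3.46 1.741 -3.296
v -3.105 0.661 -2.128
v -3.846 1.654 -3.259
v -3.491 0.575 -2.09
v -4.17 1.445 -3.353
v -3.815 0.366 -2.185
v -4.359 1.162 -3.558
v -4.004 0.082 -2.389
v -4.369 0.869 -3.825
v -4.013 -0.211 -2.657
v -4.197 0.633 -4.095
v -3.842 -0.446 -2.927
v -3.884 0.509 -4.305
v -3.528 -0.571 -3.137
v -3.5 0.525 -4.408
v -3.145 -0.555 -3.239
v -3.134 0.677 -4.378
v -2.779 -0.403 -3.21
v -2.87 0.93 -4.224
v -2.515 -0.149 -3.056
f 2 1 4
f 2 4 3
f 4 1 5
f 4 5 3
f 5 1 6
f 5 6 3
f 6 1 7
f 6 7 3
f 7 1 8
f 7 8 3
f 8 1 9
f 8 9 3
f 9 1 10
f 9 10 3
f 10 1 2
f 10 2 3
f 12 11 14
f 12 14 13
f 14 11 15
f 14 15 13
f 15 11 16
f 15 16 13
f 16 11 17
f 16 17 13
f 17 11 18
f 17 18 13
f 18 11 19
f 18 19 13
f 19 11 20
f 19 20 13
f 20 11 21
f 20 21 13
f 21 11 12
f 21 12 13
f 23 22 26
f 23 26 24
f 24 26 27
f 24 27 25
f 26 22 28
f 26 28 27
f 27 28 29
f 27 29 25
f 28 22 30
f 28 30 29
f 29 30 31
f 29 31 25
f 30 22 32
f 30 32 31
f 31 32 33
f 31 33 25
f 32 22 34
f 32 34 33
f 33 34 35
f 33 35 25
f 34 22 36
f 34 36 35
f 35 36 37
f 35 37 25
f 36 22 38
f 36 38 37
f 37 38 39
f 37 39 25
f 38 22 40
f 38 40 39
f 39 40 41
f 39 41 25
f 40 22 42
f 40 42 41
f 41 42 43
f 41 43 25
f 42 22 44
f 42 44 43
f 43 44 45
f 43 45 25
f 44 22 46
f 44 46 45
f 45 46 47
f 45 47 25
f 46 22 48
f 46 48 47
f 47 48 49
f 47 49 25
f 48 22 23
f 48 23 49
f 49 23 24
f 49 24 25



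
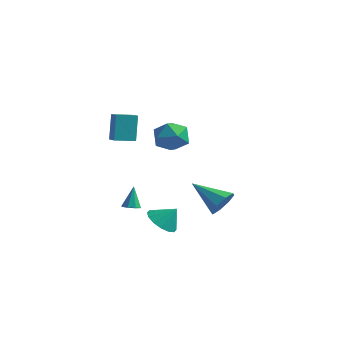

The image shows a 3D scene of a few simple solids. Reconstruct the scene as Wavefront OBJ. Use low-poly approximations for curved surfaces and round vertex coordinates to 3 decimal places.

v -0.373 -2.637 2.889
v 0.653 -2.737 2.895
v -0.473 -3.743 1.645
v 0.553 -3.843 1.651
v -0.004 -4.2 2.441
v 0.057 -3.517 3.21
v 0.123 -2.963 1.33
v 0.184 -2.28 2.099
v 0.959 -2.938 1.932
v 0.88 -3.703 2.618
v -0.7 -2.777 1.922
v -0.779 -3.542 2.608
v -3.161 -2.564 -3.717
v -2.686 -2.768 -3.598
v -3.319 -2.176 -2.423
v -2.664 -2.379 -3.712
v -2.933 -2.099 -3.829
v -3.335 -2.091 -3.88
v -3.635 -2.36 -3.836
v -3.658 -2.749 -3.722
v -3.389 -3.029 -3.605
v -2.987 -3.037 -3.554
v -4.143 -3.087 0.98
v -4.388 -2.646 2.551
v -3.532 -2.128 0.806
v -3.778 -1.687 2.377
v -3.442 -3.493 1.203
v -3.688 -3.052 2.774
v -2.832 -2.534 1.029
v -3.077 -2.093 2.6
v -0.072 -3.79 -3.408
v 0.51 -4.526 -3.469
v 0.552 -3.37 -2.512
v 0.702 -4.188 -3.762
v 0.687 -3.744 -3.96
v 0.468 -3.312 -4.01
v 0.105 -3.008 -3.899
v -0.306 -2.914 -3.656
v -0.655 -3.055 -3.347
v -0.847 -3.393 -3.054
v -0.832 -3.837 -2.856
v -0.613 -4.268 -2.805
v -0.25 -4.572 -2.917
v 0.161 -4.666 -3.159
v -1.087 2.336 -4.553
v -0.592 1.955 -3.851
v -2.913 2.004 -3.447
v -0.676 2.666 -3.775
v -1 3.183 -4.155
v -1.376 3.204 -4.768
v -1.582 2.717 -5.255
v -1.499 2.006 -5.331
v -1.174 1.489 -4.951
v -0.799 1.468 -4.338
f 1 12 6
f 1 6 2
f 1 2 8
f 1 8 11
f 1 11 12
f 2 6 10
f 6 12 5
f 12 11 3
f 11 8 7
f 8 2 9
f 4 10 5
f 4 5 3
f 4 3 7
f 4 7 9
f 4 9 10
f 5 10 6
f 3 5 12
f 7 3 11
f 9 7 8
f 10 9 2
f 14 13 16
f 14 16 15
f 16 13 17
f 16 17 15
f 17 13 18
f 17 18 15
f 18 13 19
f 18 19 15
f 19 13 20
f 19 20 15
f 20 13 21
f 20 21 15
f 21 13 22
f 21 22 15
f 22 13 14
f 22 14 15
f 24 26 23
f 27 24 23
f 23 26 25
f 25 27 23
f 24 30 26
f 28 24 27
f 28 30 24
f 26 30 25
f 29 27 25
f 25 30 29
f 29 28 27
f 30 28 29
f 32 31 34
f 32 34 33
f 34 31 35
f 34 35 33
f 35 31 36
f 35 36 33
f 36 31 37
f 36 37 33
f 37 31 38
f 37 38 33
f 38 31 39
f 38 39 33
f 39 31 40
f 39 40 33
f 40 31 41
f 40 41 33
f 41 31 42
f 41 42 33
f 42 31 43
f 42 43 33
f 43 31 44
f 43 44 33
f 44 31 32
f 44 32 33
f 46 45 48
f 46 48 47
f 48 45 49
f 48 49 47
f 49 45 50
f 49 50 47
f 50 45 51
f 50 51 47
f 51 45 52
f 51 52 47
f 52 45 53
f 52 53 47
f 53 45 54
f 53 54 47
f 54 45 46
f 54 46 47



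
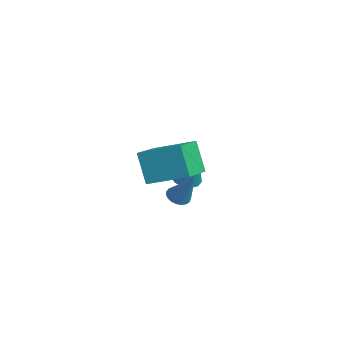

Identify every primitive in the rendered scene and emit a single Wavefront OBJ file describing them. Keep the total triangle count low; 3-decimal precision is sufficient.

v 1.191 -3.518 0.317
v 0.456 -3.598 1.77
v 2.247 -2.076 0.93
v 1.513 -2.156 2.383
v 2.687 -4.904 0.997
v 1.953 -4.984 2.45
v 3.744 -3.462 1.61
v 3.009 -3.542 3.063
v -2.679 -0.688 -2.115
v -2.047 -0.78 -2.401
v -1.821 -0.492 -0.285
v -2.118 -0.392 -2.41
v -2.367 -0.098 -2.324
v -2.715 0.009 -2.173
v -3.052 -0.106 -2.002
v -3.27 -0.406 -1.868
v -3.301 -0.795 -1.811
v -3.134 -1.15 -1.851
v -2.823 -1.359 -1.975
v -2.467 -1.354 -2.143
v -2.177 -1.139 -2.302
v -0.861 -1.891 -2.083
v -0.409 -2.181 -2.301
v 0.081 -1.549 -0.577
v -0.366 -1.957 -2.378
v -0.409 -1.721 -2.405
v -0.531 -1.515 -2.376
v -0.709 -1.374 -2.296
v -0.914 -1.322 -2.18
v -1.11 -1.368 -2.047
v -1.263 -1.506 -1.92
v -1.346 -1.709 -1.822
v -1.345 -1.945 -1.768
v -1.261 -2.171 -1.77
v -1.108 -2.348 -1.825
v -0.912 -2.447 -1.925
v -0.707 -2.45 -2.053
v -0.529 -2.356 -2.186
f 2 4 1
f 5 2 1
f 1 4 3
f 3 5 1
f 2 8 4
f 6 2 5
f 6 8 2
f 4 8 3
f 7 5 3
f 3 8 7
f 7 6 5
f 8 6 7
f 10 9 12
f 10 12 11
f 12 9 13
f 12 13 11
f 13 9 14
f 13 14 11
f 14 9 15
f 14 15 11
f 15 9 16
f 15 16 11
f 16 9 17
f 16 17 11
f 17 9 18
f 17 18 11
f 18 9 19
f 18 19 11
f 19 9 20
f 19 20 11
f 20 9 21
f 20 21 11
f 21 9 10
f 21 10 11
f 23 22 25
f 23 25 24
f 25 22 26
f 25 26 24
f 26 22 27
f 26 27 24
f 27 22 28
f 27 28 24
f 28 22 29
f 28 29 24
f 29 22 30
f 29 30 24
f 30 22 31
f 30 31 24
f 31 22 32
f 31 32 24
f 32 22 33
f 32 33 24
f 33 22 34
f 33 34 24
f 34 22 35
f 34 35 24
f 35 22 36
f 35 36 24
f 36 22 37
f 36 37 24
f 37 22 38
f 37 38 24
f 38 22 23
f 38 23 24



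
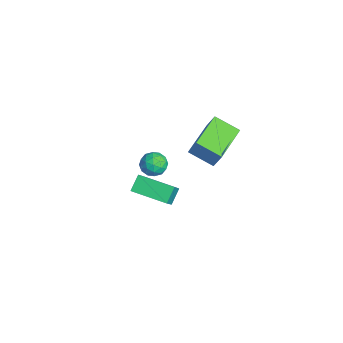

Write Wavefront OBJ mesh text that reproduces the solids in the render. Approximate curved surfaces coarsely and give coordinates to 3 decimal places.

v -0.987 1.381 1.657
v -0.639 1.659 2.586
v -0.263 2.358 1.094
v 0.084 2.636 2.023
v 0.556 0.124 1.457
v 0.903 0.402 2.386
v 1.279 1.101 0.894
v 1.627 1.379 1.823
v -3.756 -0.103 -4.202
v -3.219 -0.234 -3.732
v -4.521 -0.606 -3.468
v -3.984 -0.737 -2.998
v -4.204 -0.056 -3.118
v -3.731 0.255 -3.572
v -4.009 -1.095 -3.628
v -3.536 -0.784 -4.082
v -3.376 -0.847 -3.377
v -3.496 -0.204 -3.062
v -4.244 -0.636 -4.138
v -4.364 0.007 -3.823
v -3.42 -0.124 -4.032
v -4.32 -0.716 -3.168
v -4.449 -0.316 -3.239
v -4.133 -0.392 -2.963
v -3.721 0.163 -3.938
v -3.405 0.086 -3.661
v -3.984 0.191 -3.3
v -4.335 -0.926 -3.539
v -4.019 -1.003 -3.262
v -3.607 -0.448 -4.237
v -3.291 -0.524 -3.961
v -3.756 -1.031 -3.9
v -3.197 -0.561 -3.547
v -3.646 -0.857 -3.115
v -3.661 -1.068 -3.485
v -3.383 -0.885 -3.752
v -3.267 -0.184 -3.361
v -3.717 -0.479 -2.93
v -3.846 -0.079 -3.001
v -3.568 0.104 -3.267
v -3.359 -0.544 -3.153
v -4.023 -0.361 -4.27
v -4.473 -0.656 -3.839
v -4.172 -0.944 -3.933
v -3.894 -0.761 -4.199
v -4.094 0.017 -4.085
v -4.543 -0.279 -3.653
v -4.357 0.045 -3.448
v -4.079 0.228 -3.715
v -4.381 -0.296 -4.047
v 2.082 -2.84 0.828
v 1.59 -2.376 1.407
v 1.232 -2.422 -0.23
v 0.74 -1.957 0.349
v 3.08 -1.463 0.571
v 2.588 -0.998 1.15
v 2.23 -1.044 -0.487
v 1.738 -0.58 0.092
f 2 4 1
f 5 2 1
f 1 4 3
f 3 5 1
f 2 8 4
f 6 2 5
f 6 8 2
f 4 8 3
f 7 5 3
f 3 8 7
f 7 6 5
f 8 6 7
f 9 46 25
f 46 20 49
f 25 49 14
f 46 49 25
f 9 25 21
f 25 14 26
f 21 26 10
f 25 26 21
f 9 21 30
f 21 10 31
f 30 31 16
f 21 31 30
f 9 30 42
f 30 16 45
f 42 45 19
f 30 45 42
f 9 42 46
f 42 19 50
f 46 50 20
f 42 50 46
f 10 26 37
f 26 14 40
f 37 40 18
f 26 40 37
f 14 49 27
f 49 20 48
f 27 48 13
f 49 48 27
f 20 50 47
f 50 19 43
f 47 43 11
f 50 43 47
f 19 45 44
f 45 16 32
f 44 32 15
f 45 32 44
f 16 31 36
f 31 10 33
f 36 33 17
f 31 33 36
f 12 38 24
f 38 18 39
f 24 39 13
f 38 39 24
f 12 24 22
f 24 13 23
f 22 23 11
f 24 23 22
f 12 22 29
f 22 11 28
f 29 28 15
f 22 28 29
f 12 29 34
f 29 15 35
f 34 35 17
f 29 35 34
f 12 34 38
f 34 17 41
f 38 41 18
f 34 41 38
f 13 39 27
f 39 18 40
f 27 40 14
f 39 40 27
f 11 23 47
f 23 13 48
f 47 48 20
f 23 48 47
f 15 28 44
f 28 11 43
f 44 43 19
f 28 43 44
f 17 35 36
f 35 15 32
f 36 32 16
f 35 32 36
f 18 41 37
f 41 17 33
f 37 33 10
f 41 33 37
f 52 54 51
f 55 52 51
f 51 54 53
f 53 55 51
f 52 58 54
f 56 52 55
f 56 58 52
f 54 58 53
f 57 55 53
f 53 58 57
f 57 56 55
f 58 56 57



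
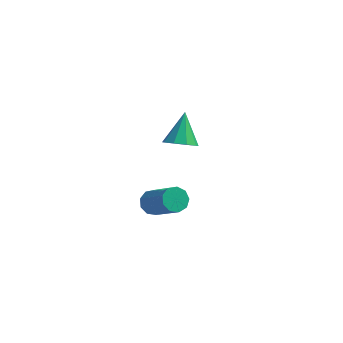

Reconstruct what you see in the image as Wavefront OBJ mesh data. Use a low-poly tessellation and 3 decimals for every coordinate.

v -2.525 -2.565 -2.3
v -2.341 -2.857 -2.661
v -1.37 -3.628 -1.541
v -1.555 -3.335 -1.18
v -2.151 -2.575 -2.631
v -1.18 -3.345 -1.511
v -2.136 -2.287 -2.446
v -1.166 -3.057 -1.326
v -2.303 -2.13 -2.193
v -1.333 -2.9 -1.073
v -2.575 -2.176 -1.99
v -1.604 -2.946 -0.87
v -2.823 -2.404 -1.932
v -1.852 -3.174 -0.812
v -2.932 -2.708 -2.046
v -1.961 -3.478 -0.926
v -2.85 -2.944 -2.279
v -1.88 -3.714 -1.159
v -2.617 -3.003 -2.522
v -1.646 -3.774 -1.402
v -2.471 0.999 -2.282
v -2.141 1.417 -2.655
v -2.529 1.921 -1.298
v -2.578 1.464 -2.724
v -2.965 1.293 -2.586
v -3.121 0.984 -2.307
v -2.972 0.683 -2.016
v -2.59 0.529 -1.849
v -2.152 0.595 -1.885
v -1.863 0.85 -2.107
v -1.859 1.175 -2.411
f 2 1 5
f 2 5 3
f 3 5 6
f 3 6 4
f 5 1 7
f 5 7 6
f 6 7 8
f 6 8 4
f 7 1 9
f 7 9 8
f 8 9 10
f 8 10 4
f 9 1 11
f 9 11 10
f 10 11 12
f 10 12 4
f 11 1 13
f 11 13 12
f 12 13 14
f 12 14 4
f 13 1 15
f 13 15 14
f 14 15 16
f 14 16 4
f 15 1 17
f 15 17 16
f 16 17 18
f 16 18 4
f 17 1 19
f 17 19 18
f 18 19 20
f 18 20 4
f 19 1 2
f 19 2 20
f 20 2 3
f 20 3 4
f 22 21 24
f 22 24 23
f 24 21 25
f 24 25 23
f 25 21 26
f 25 26 23
f 26 21 27
f 26 27 23
f 27 21 28
f 27 28 23
f 28 21 29
f 28 29 23
f 29 21 30
f 29 30 23
f 30 21 31
f 30 31 23
f 31 21 22
f 31 22 23



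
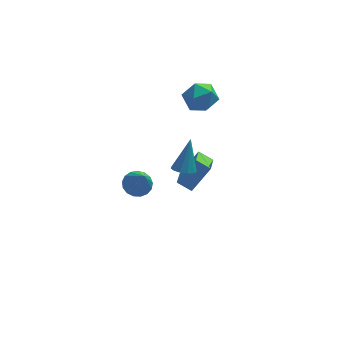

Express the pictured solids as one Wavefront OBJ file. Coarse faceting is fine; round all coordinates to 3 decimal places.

v 1.216 -3.911 1.197
v 1.751 -3.79 1.006
v 1.604 -3.249 2.703
v 1.567 -3.528 0.939
v 1.272 -3.388 0.953
v 0.96 -3.414 1.044
v 0.728 -3.598 1.185
v 0.652 -3.881 1.329
v 0.755 -4.174 1.431
v 1.005 -4.383 1.459
v 1.321 -4.443 1.404
v 1.604 -4.334 1.283
v 1.765 -4.09 1.135
v -0.356 1.058 -4.522
v 0.064 0.576 -4.896
v -0.144 -0.018 -2.898
v 0.296 0.812 -4.77
v 0.379 1.104 -4.588
v 0.294 1.386 -4.39
v 0.059 1.592 -4.223
v -0.27 1.676 -4.125
v -0.62 1.618 -4.117
v -0.909 1.432 -4.202
v -1.071 1.16 -4.361
v -1.07 0.865 -4.557
v -0.905 0.614 -4.744
v -0.614 0.464 -4.881
v -0.265 0.451 -4.936
v 2.343 1.829 1.915
v 3.014 1.62 1.313
v 2.206 0.38 2.267
v 2.877 0.171 1.665
v 3.078 0.635 2.439
v 3.164 1.53 2.222
v 2.056 0.47 1.358
v 2.142 1.365 1.141
v 2.837 0.779 0.969
v 3.469 0.881 1.637
v 1.751 1.119 1.943
v 2.383 1.221 2.611
v 2.125 -0.768 -2.877
v 1.82 -2.104 -2.221
v 1.484 -0.432 -2.491
v 1.179 -1.769 -1.835
v 3.041 -0.391 -1.685
v 2.736 -1.728 -1.029
v 2.4 -0.056 -1.299
v 2.095 -1.392 -0.643
f 2 1 4
f 2 4 3
f 4 1 5
f 4 5 3
f 5 1 6
f 5 6 3
f 6 1 7
f 6 7 3
f 7 1 8
f 7 8 3
f 8 1 9
f 8 9 3
f 9 1 10
f 9 10 3
f 10 1 11
f 10 11 3
f 11 1 12
f 11 12 3
f 12 1 13
f 12 13 3
f 13 1 2
f 13 2 3
f 15 14 17
f 15 17 16
f 17 14 18
f 17 18 16
f 18 14 19
f 18 19 16
f 19 14 20
f 19 20 16
f 20 14 21
f 20 21 16
f 21 14 22
f 21 22 16
f 22 14 23
f 22 23 16
f 23 14 24
f 23 24 16
f 24 14 25
f 24 25 16
f 25 14 26
f 25 26 16
f 26 14 27
f 26 27 16
f 27 14 28
f 27 28 16
f 28 14 15
f 28 15 16
f 29 40 34
f 29 34 30
f 29 30 36
f 29 36 39
f 29 39 40
f 30 34 38
f 34 40 33
f 40 39 31
f 39 36 35
f 36 30 37
f 32 38 33
f 32 33 31
f 32 31 35
f 32 35 37
f 32 37 38
f 33 38 34
f 31 33 40
f 35 31 39
f 37 35 36
f 38 37 30
f 42 44 41
f 45 42 41
f 41 44 43
f 43 45 41
f 42 48 44
f 46 42 45
f 46 48 42
f 44 48 43
f 47 45 43
f 43 48 47
f 47 46 45
f 48 46 47



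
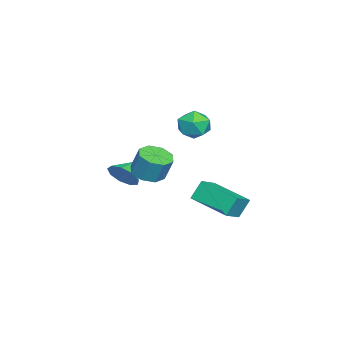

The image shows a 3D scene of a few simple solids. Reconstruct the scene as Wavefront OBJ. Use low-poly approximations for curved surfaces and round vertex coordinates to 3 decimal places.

v 0.883 -2.028 1.943
v 1.785 -2.107 1.851
v 1.959 -1.63 3.145
v 1.057 -1.552 3.237
v 1.551 -1.482 1.652
v 1.724 -1.005 2.947
v 0.925 -1.177 1.624
v 1.098 -0.701 2.918
v 0.275 -1.371 1.782
v 0.448 -0.894 3.076
v -0.019 -1.95 2.035
v 0.155 -1.473 3.329
v 0.216 -2.575 2.233
v 0.389 -2.098 3.528
v 0.842 -2.879 2.262
v 1.015 -2.403 3.556
v 1.492 -2.686 2.104
v 1.665 -2.209 3.398
v -2.59 0.237 4.206
v -1.894 -0.463 4.253
v -3.486 -0.717 3.287
v -2.79 -1.417 3.334
v -3.315 -1.187 4.139
v -2.761 -0.597 4.707
v -2.619 -0.583 2.833
v -2.065 0.007 3.401
v -1.911 -0.969 3.405
v -2.342 -1.343 4.212
v -3.038 0.163 3.328
v -3.469 -0.211 4.135
v 1.354 0.851 0.646
v 0.947 1.284 1.642
v 2.289 2.778 0.19
v 1.883 3.211 1.186
v 2.437 0.469 1.254
v 2.031 0.902 2.25
v 3.373 2.396 0.798
v 2.966 2.829 1.794
v -1.93 -4.051 0.131
v -1.439 -4 0.931
v -2.91 -3.669 0.709
v -1.406 -3.44 0.617
v -1.618 -3.166 0.076
v -1.976 -3.306 -0.44
v -2.313 -3.794 -0.688
v -2.47 -4.403 -0.553
v -2.375 -4.847 -0.098
v -2.071 -4.918 0.465
v -1.702 -4.584 0.871
f 2 1 5
f 2 5 3
f 3 5 6
f 3 6 4
f 5 1 7
f 5 7 6
f 6 7 8
f 6 8 4
f 7 1 9
f 7 9 8
f 8 9 10
f 8 10 4
f 9 1 11
f 9 11 10
f 10 11 12
f 10 12 4
f 11 1 13
f 11 13 12
f 12 13 14
f 12 14 4
f 13 1 15
f 13 15 14
f 14 15 16
f 14 16 4
f 15 1 17
f 15 17 16
f 16 17 18
f 16 18 4
f 17 1 2
f 17 2 18
f 18 2 3
f 18 3 4
f 19 30 24
f 19 24 20
f 19 20 26
f 19 26 29
f 19 29 30
f 20 24 28
f 24 30 23
f 30 29 21
f 29 26 25
f 26 20 27
f 22 28 23
f 22 23 21
f 22 21 25
f 22 25 27
f 22 27 28
f 23 28 24
f 21 23 30
f 25 21 29
f 27 25 26
f 28 27 20
f 32 34 31
f 35 32 31
f 31 34 33
f 33 35 31
f 32 38 34
f 36 32 35
f 36 38 32
f 34 38 33
f 37 35 33
f 33 38 37
f 37 36 35
f 38 36 37
f 40 39 42
f 40 42 41
f 42 39 43
f 42 43 41
f 43 39 44
f 43 44 41
f 44 39 45
f 44 45 41
f 45 39 46
f 45 46 41
f 46 39 47
f 46 47 41
f 47 39 48
f 47 48 41
f 48 39 49
f 48 49 41
f 49 39 40
f 49 40 41



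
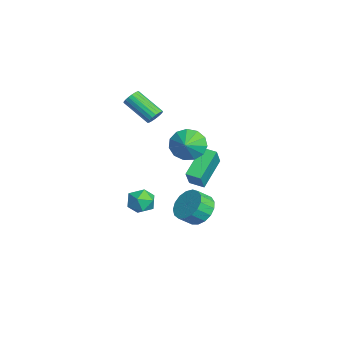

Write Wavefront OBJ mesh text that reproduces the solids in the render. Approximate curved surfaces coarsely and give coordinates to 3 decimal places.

v -3.618 -2.655 -4.174
v -2.737 -2.312 -4.141
v -3.283 -3.628 -3.039
v -2.402 -3.285 -3.006
v -3.129 -2.748 -2.726
v -3.336 -2.147 -3.427
v -2.684 -3.793 -3.753
v -2.891 -3.192 -4.454
v -2.159 -3.015 -3.881
v -2.434 -2.37 -3.246
v -3.586 -3.57 -3.934
v -3.861 -2.925 -3.299
v 1.07 -1.102 3.255
v 1.639 -0.375 2.755
v 1.99 -1.458 3.785
v 1.448 -0.123 3.256
v 1.138 -0.182 3.756
v 0.806 -0.533 4.097
v 0.557 -1.065 4.171
v 0.472 -1.608 3.954
v 0.576 -1.991 3.515
v 0.837 -2.092 2.994
v 1.172 -1.878 2.556
v 1.475 -1.418 2.339
v 1.649 -0.858 2.414
v -0.145 -0.983 0.188
v -1.482 0.184 1.366
v -0.916 -0.62 -1.047
v -2.253 0.547 0.132
v 0.393 -0.247 0.068
v -0.944 0.92 1.247
v -0.378 0.116 -1.166
v -1.715 1.283 0.012
v -1.574 0.161 -3.812
v -0.496 0.196 -4.029
v -0.328 -0.607 -3.326
v -1.406 -0.641 -3.108
v -0.555 0.534 -3.63
v -0.387 -0.269 -2.926
v -0.847 0.786 -3.272
v -0.68 -0.016 -2.569
v -1.306 0.896 -3.038
v -1.138 0.093 -2.335
v -1.826 0.837 -2.981
v -1.658 0.035 -2.278
v -2.288 0.623 -3.115
v -2.121 -0.179 -2.411
v -2.587 0.304 -3.408
v -2.419 -0.498 -2.704
v -2.654 -0.049 -3.793
v -2.486 -0.851 -3.09
v -2.473 -0.353 -4.183
v -2.305 -1.155 -3.48
v -2.086 -0.539 -4.488
v -1.918 -1.341 -3.785
v -1.582 -0.565 -4.638
v -1.414 -1.367 -3.934
v -1.076 -0.425 -4.598
v -0.908 -1.227 -3.895
v -0.684 -0.15 -4.379
v -0.517 -0.952 -3.675
v -3.257 -2.078 3.05
v -2.794 -2.311 3.311
v -3.981 -3.455 4.391
v -4.443 -3.222 4.13
v -2.851 -2.11 3.463
v -4.037 -3.254 4.542
v -2.987 -1.902 3.533
v -4.173 -3.046 4.612
v -3.177 -1.73 3.507
v -4.363 -2.873 4.587
v -3.383 -1.626 3.391
v -4.569 -2.77 4.47
v -3.564 -1.612 3.207
v -4.75 -2.755 4.287
v -3.684 -1.69 2.992
v -4.87 -2.834 4.072
v -3.719 -1.845 2.789
v -4.906 -2.989 3.869
v -3.663 -2.046 2.638
v -4.849 -3.19 3.717
v -3.527 -2.254 2.568
v -4.713 -3.398 3.647
v -3.337 -2.427 2.593
v -4.523 -3.57 3.673
v -3.131 -2.53 2.71
v -4.317 -3.674 3.789
v -2.95 -2.545 2.893
v -4.136 -3.688 3.973
v -2.83 -2.466 3.108
v -4.016 -3.61 4.188
f 1 12 6
f 1 6 2
f 1 2 8
f 1 8 11
f 1 11 12
f 2 6 10
f 6 12 5
f 12 11 3
f 11 8 7
f 8 2 9
f 4 10 5
f 4 5 3
f 4 3 7
f 4 7 9
f 4 9 10
f 5 10 6
f 3 5 12
f 7 3 11
f 9 7 8
f 10 9 2
f 14 13 16
f 14 16 15
f 16 13 17
f 16 17 15
f 17 13 18
f 17 18 15
f 18 13 19
f 18 19 15
f 19 13 20
f 19 20 15
f 20 13 21
f 20 21 15
f 21 13 22
f 21 22 15
f 22 13 23
f 22 23 15
f 23 13 24
f 23 24 15
f 24 13 25
f 24 25 15
f 25 13 14
f 25 14 15
f 27 29 26
f 30 27 26
f 26 29 28
f 28 30 26
f 27 33 29
f 31 27 30
f 31 33 27
f 29 33 28
f 32 30 28
f 28 33 32
f 32 31 30
f 33 31 32
f 35 34 38
f 35 38 36
f 36 38 39
f 36 39 37
f 38 34 40
f 38 40 39
f 39 40 41
f 39 41 37
f 40 34 42
f 40 42 41
f 41 42 43
f 41 43 37
f 42 34 44
f 42 44 43
f 43 44 45
f 43 45 37
f 44 34 46
f 44 46 45
f 45 46 47
f 45 47 37
f 46 34 48
f 46 48 47
f 47 48 49
f 47 49 37
f 48 34 50
f 48 50 49
f 49 50 51
f 49 51 37
f 50 34 52
f 50 52 51
f 51 52 53
f 51 53 37
f 52 34 54
f 52 54 53
f 53 54 55
f 53 55 37
f 54 34 56
f 54 56 55
f 55 56 57
f 55 57 37
f 56 34 58
f 56 58 57
f 57 58 59
f 57 59 37
f 58 34 60
f 58 60 59
f 59 60 61
f 59 61 37
f 60 34 35
f 60 35 61
f 61 35 36
f 61 36 37
f 63 62 66
f 63 66 64
f 64 66 67
f 64 67 65
f 66 62 68
f 66 68 67
f 67 68 69
f 67 69 65
f 68 62 70
f 68 70 69
f 69 70 71
f 69 71 65
f 70 62 72
f 70 72 71
f 71 72 73
f 71 73 65
f 72 62 74
f 72 74 73
f 73 74 75
f 73 75 65
f 74 62 76
f 74 76 75
f 75 76 77
f 75 77 65
f 76 62 78
f 76 78 77
f 77 78 79
f 77 79 65
f 78 62 80
f 78 80 79
f 79 80 81
f 79 81 65
f 80 62 82
f 80 82 81
f 81 82 83
f 81 83 65
f 82 62 84
f 82 84 83
f 83 84 85
f 83 85 65
f 84 62 86
f 84 86 85
f 85 86 87
f 85 87 65
f 86 62 88
f 86 88 87
f 87 88 89
f 87 89 65
f 88 62 90
f 88 90 89
f 89 90 91
f 89 91 65
f 90 62 63
f 90 63 91
f 91 63 64
f 91 64 65



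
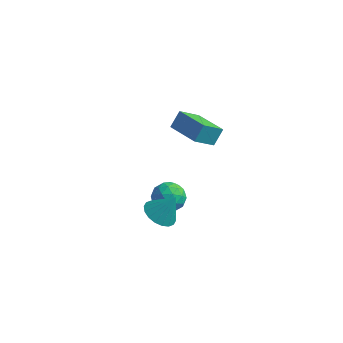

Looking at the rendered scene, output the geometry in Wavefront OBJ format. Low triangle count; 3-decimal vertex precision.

v -1.282 -3.475 0.709
v -0.851 -4.208 0.711
v -0.658 -3.105 1.871
v -0.623 -3.977 0.516
v -0.527 -3.647 0.359
v -0.579 -3.283 0.271
v -0.771 -2.957 0.27
v -1.064 -2.734 0.355
v -1.4 -2.657 0.511
v -1.713 -2.743 0.706
v -1.94 -2.974 0.902
v -2.037 -3.304 1.059
v -1.984 -3.668 1.147
v -1.792 -3.994 1.148
v -1.499 -4.217 1.062
v -1.163 -4.294 0.906
v -1.032 -1.961 -0.191
v -0.673 -2.281 0.524
v -2.267 -1.899 0.456
v -1.908 -2.219 1.171
v -1.705 -1.424 0.906
v -0.943 -1.462 0.507
v -1.997 -2.718 0.473
v -1.235 -2.756 0.074
v -1.27 -2.749 0.935
v -1.09 -1.949 1.203
v -1.85 -2.231 -0.223
v -1.67 -1.431 0.045
v -0.744 -2.127 0.11
v -2.196 -2.053 0.87
v -2.077 -1.586 0.714
v -1.866 -1.774 1.135
v -0.903 -1.645 0.099
v -0.692 -1.834 0.52
v -1.298 -1.33 0.744
v -2.248 -2.346 0.46
v -2.037 -2.535 0.881
v -1.074 -2.406 -0.155
v -0.863 -2.594 0.266
v -1.642 -2.85 0.236
v -0.884 -2.59 0.772
v -1.61 -2.553 1.152
v -1.662 -2.846 0.742
v -1.214 -2.869 0.507
v -0.778 -2.12 0.929
v -1.504 -2.083 1.309
v -1.385 -1.616 1.154
v -0.936 -1.638 0.919
v -1.129 -2.395 1.171
v -1.436 -2.097 -0.329
v -2.162 -2.06 0.051
v -2.004 -2.542 0.061
v -1.555 -2.564 -0.174
v -1.33 -1.627 -0.172
v -2.056 -1.59 0.208
v -1.726 -1.311 0.473
v -1.278 -1.334 0.238
v -1.811 -1.785 -0.191
v -1.597 1.146 1.655
v -1.402 1.776 2.394
v -3.17 1.901 1.425
v -2.976 2.531 2.164
v -1.004 2.089 0.696
v -0.81 2.719 1.435
v -2.578 2.844 0.466
v -2.383 3.474 1.205
f 2 1 4
f 2 4 3
f 4 1 5
f 4 5 3
f 5 1 6
f 5 6 3
f 6 1 7
f 6 7 3
f 7 1 8
f 7 8 3
f 8 1 9
f 8 9 3
f 9 1 10
f 9 10 3
f 10 1 11
f 10 11 3
f 11 1 12
f 11 12 3
f 12 1 13
f 12 13 3
f 13 1 14
f 13 14 3
f 14 1 15
f 14 15 3
f 15 1 16
f 15 16 3
f 16 1 2
f 16 2 3
f 17 54 33
f 54 28 57
f 33 57 22
f 54 57 33
f 17 33 29
f 33 22 34
f 29 34 18
f 33 34 29
f 17 29 38
f 29 18 39
f 38 39 24
f 29 39 38
f 17 38 50
f 38 24 53
f 50 53 27
f 38 53 50
f 17 50 54
f 50 27 58
f 54 58 28
f 50 58 54
f 18 34 45
f 34 22 48
f 45 48 26
f 34 48 45
f 22 57 35
f 57 28 56
f 35 56 21
f 57 56 35
f 28 58 55
f 58 27 51
f 55 51 19
f 58 51 55
f 27 53 52
f 53 24 40
f 52 40 23
f 53 40 52
f 24 39 44
f 39 18 41
f 44 41 25
f 39 41 44
f 20 46 32
f 46 26 47
f 32 47 21
f 46 47 32
f 20 32 30
f 32 21 31
f 30 31 19
f 32 31 30
f 20 30 37
f 30 19 36
f 37 36 23
f 30 36 37
f 20 37 42
f 37 23 43
f 42 43 25
f 37 43 42
f 20 42 46
f 42 25 49
f 46 49 26
f 42 49 46
f 21 47 35
f 47 26 48
f 35 48 22
f 47 48 35
f 19 31 55
f 31 21 56
f 55 56 28
f 31 56 55
f 23 36 52
f 36 19 51
f 52 51 27
f 36 51 52
f 25 43 44
f 43 23 40
f 44 40 24
f 43 40 44
f 26 49 45
f 49 25 41
f 45 41 18
f 49 41 45
f 60 62 59
f 63 60 59
f 59 62 61
f 61 63 59
f 60 66 62
f 64 60 63
f 64 66 60
f 62 66 61
f 65 63 61
f 61 66 65
f 65 64 63
f 66 64 65



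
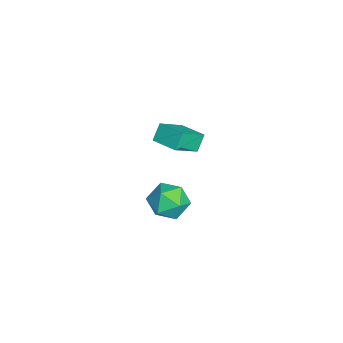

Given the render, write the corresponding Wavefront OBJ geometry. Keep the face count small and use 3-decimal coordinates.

v -4.49 -0.109 -5.027
v -3.458 -1.264 -3.925
v -5.04 0.251 -4.133
v -4.008 -0.903 -3.032
v -3.412 1.043 -4.828
v -2.38 -0.111 -3.727
v -3.962 1.404 -3.935
v -2.93 0.249 -2.833
v 1.42 0.092 -3.232
v 2.423 0.668 -3.388
v 2.377 -1.528 -3.072
v 3.38 -0.952 -3.228
v 2.764 -0.798 -2.248
v 2.173 0.204 -2.347
v 2.627 -1.064 -4.113
v 2.036 -0.062 -4.212
v 3.169 -0.046 -3.932
v 3.253 0.119 -2.78
v 1.547 -0.979 -3.68
v 1.631 -0.814 -2.528
f 2 4 1
f 5 2 1
f 1 4 3
f 3 5 1
f 2 8 4
f 6 2 5
f 6 8 2
f 4 8 3
f 7 5 3
f 3 8 7
f 7 6 5
f 8 6 7
f 9 20 14
f 9 14 10
f 9 10 16
f 9 16 19
f 9 19 20
f 10 14 18
f 14 20 13
f 20 19 11
f 19 16 15
f 16 10 17
f 12 18 13
f 12 13 11
f 12 11 15
f 12 15 17
f 12 17 18
f 13 18 14
f 11 13 20
f 15 11 19
f 17 15 16
f 18 17 10



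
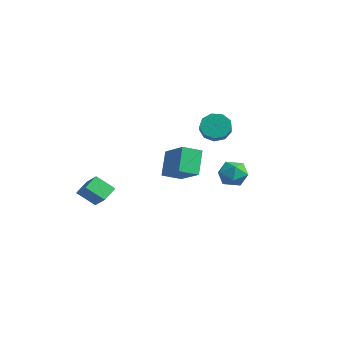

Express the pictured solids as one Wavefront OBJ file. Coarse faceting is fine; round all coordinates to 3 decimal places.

v 0.88 -0.327 0.291
v 0.693 -1.409 0.696
v 2.617 -0.296 1.176
v 2.431 -1.378 1.58
v 1.589 -0.962 -1.08
v 1.403 -2.044 -0.676
v 3.327 -0.931 -0.196
v 3.14 -2.013 0.209
v 1.786 2.95 -1.476
v 2.575 2.558 -1.129
v 1.045 1.622 -1.291
v 1.834 1.23 -0.944
v 1.376 1.892 -0.447
v 1.834 2.713 -0.561
v 1.786 1.467 -1.859
v 2.244 2.288 -1.973
v 2.575 1.642 -1.366
v 2.321 1.904 -0.493
v 1.299 2.276 -1.927
v 1.045 2.538 -1.054
v -2.065 3.345 0.668
v -1.49 3.608 0.027
v -0.501 3.017 0.671
v -1.075 2.755 1.312
v -1.523 4.036 0.469
v -0.533 3.445 1.113
v -1.808 4.14 1.004
v -0.819 3.549 1.648
v -2.214 3.873 1.382
v -1.225 3.282 2.026
v -2.55 3.359 1.426
v -1.561 2.768 2.07
v -2.659 2.838 1.115
v -1.669 2.248 1.759
v -2.489 2.555 0.596
v -1.5 1.964 1.24
v -2.121 2.642 0.11
v -1.132 2.051 0.754
v -1.727 3.058 -0.115
v -0.738 2.467 0.529
v -3.042 -4.807 -2.947
v -3.417 -3.972 -2.411
v -2.43 -3.981 -3.806
v -2.804 -3.146 -3.27
v -1.916 -4.814 -2.15
v -2.29 -3.979 -1.614
v -1.303 -3.988 -3.009
v -1.678 -3.153 -2.473
f 2 4 1
f 5 2 1
f 1 4 3
f 3 5 1
f 2 8 4
f 6 2 5
f 6 8 2
f 4 8 3
f 7 5 3
f 3 8 7
f 7 6 5
f 8 6 7
f 9 20 14
f 9 14 10
f 9 10 16
f 9 16 19
f 9 19 20
f 10 14 18
f 14 20 13
f 20 19 11
f 19 16 15
f 16 10 17
f 12 18 13
f 12 13 11
f 12 11 15
f 12 15 17
f 12 17 18
f 13 18 14
f 11 13 20
f 15 11 19
f 17 15 16
f 18 17 10
f 22 21 25
f 22 25 23
f 23 25 26
f 23 26 24
f 25 21 27
f 25 27 26
f 26 27 28
f 26 28 24
f 27 21 29
f 27 29 28
f 28 29 30
f 28 30 24
f 29 21 31
f 29 31 30
f 30 31 32
f 30 32 24
f 31 21 33
f 31 33 32
f 32 33 34
f 32 34 24
f 33 21 35
f 33 35 34
f 34 35 36
f 34 36 24
f 35 21 37
f 35 37 36
f 36 37 38
f 36 38 24
f 37 21 39
f 37 39 38
f 38 39 40
f 38 40 24
f 39 21 22
f 39 22 40
f 40 22 23
f 40 23 24
f 42 44 41
f 45 42 41
f 41 44 43
f 43 45 41
f 42 48 44
f 46 42 45
f 46 48 42
f 44 48 43
f 47 45 43
f 43 48 47
f 47 46 45
f 48 46 47



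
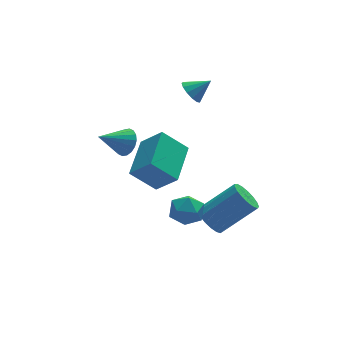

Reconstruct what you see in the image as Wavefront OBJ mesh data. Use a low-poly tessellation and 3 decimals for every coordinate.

v 1.214 -0.909 -2.997
v 1.651 -0.543 -3.5
v 3.203 -0.645 -2.226
v 2.766 -1.011 -1.723
v 1.505 -0.276 -3.301
v 3.057 -0.378 -2.027
v 1.293 -0.154 -3.032
v 2.844 -0.256 -1.758
v 1.062 -0.205 -2.755
v 2.614 -0.307 -1.481
v 0.866 -0.417 -2.534
v 2.418 -0.519 -1.26
v 0.75 -0.742 -2.418
v 2.302 -0.844 -1.145
v 0.741 -1.105 -2.436
v 2.292 -1.207 -1.162
v 0.839 -1.423 -2.582
v 2.391 -1.526 -1.308
v 1.024 -1.624 -2.822
v 2.575 -1.726 -1.549
v 1.252 -1.66 -3.103
v 2.804 -1.763 -1.83
v 1.472 -1.525 -3.36
v 3.023 -1.627 -2.086
v 1.632 -1.248 -3.533
v 3.184 -1.351 -2.259
v 1.697 -0.894 -3.584
v 3.248 -0.996 -2.31
v 1.878 3.558 1.675
v 2.248 3.83 1.229
v 2.722 3.442 2.305
v 2.128 4.097 1.439
v 1.928 4.194 1.723
v 1.713 4.088 1.993
v 1.55 3.814 2.161
v 1.491 3.459 2.175
v 1.555 3.135 2.031
v 1.721 2.945 1.773
v 1.937 2.95 1.484
v 2.134 3.147 1.256
v 2.25 3.475 1.161
v -0.356 -1.372 -1.329
v 0.141 -1.398 -0.704
v -0.441 -2.662 -1.316
v 0.056 -2.688 -0.691
v -0.68 -2.392 -0.603
v -0.628 -1.594 -0.611
v 0.328 -2.466 -1.409
v 0.38 -1.668 -1.417
v 0.564 -2.074 -0.753
v -0.059 -2.028 -0.255
v -0.241 -2.032 -1.765
v -0.864 -1.986 -1.267
v -1.412 2.139 0.314
v -1.136 2.526 0.827
v -2.628 1.981 1.086
v -1.277 2.739 0.649
v -1.445 2.833 0.403
v -1.606 2.789 0.14
v -1.729 2.617 -0.088
v -1.789 2.35 -0.237
v -1.774 2.041 -0.277
v -1.687 1.752 -0.2
v -1.546 1.539 -0.021
v -1.378 1.446 0.224
v -1.217 1.489 0.487
v -1.094 1.662 0.715
v -1.034 1.929 0.865
v -1.049 2.237 0.904
v -0.502 -1.962 0.933
v -1.502 -1.611 1.908
v -1.193 -1.308 -0.011
v -2.192 -0.957 0.964
v 0.492 -0.303 1.356
v -0.507 0.048 2.331
v -0.198 0.351 0.412
v -1.198 0.702 1.387
f 2 1 5
f 2 5 3
f 3 5 6
f 3 6 4
f 5 1 7
f 5 7 6
f 6 7 8
f 6 8 4
f 7 1 9
f 7 9 8
f 8 9 10
f 8 10 4
f 9 1 11
f 9 11 10
f 10 11 12
f 10 12 4
f 11 1 13
f 11 13 12
f 12 13 14
f 12 14 4
f 13 1 15
f 13 15 14
f 14 15 16
f 14 16 4
f 15 1 17
f 15 17 16
f 16 17 18
f 16 18 4
f 17 1 19
f 17 19 18
f 18 19 20
f 18 20 4
f 19 1 21
f 19 21 20
f 20 21 22
f 20 22 4
f 21 1 23
f 21 23 22
f 22 23 24
f 22 24 4
f 23 1 25
f 23 25 24
f 24 25 26
f 24 26 4
f 25 1 27
f 25 27 26
f 26 27 28
f 26 28 4
f 27 1 2
f 27 2 28
f 28 2 3
f 28 3 4
f 30 29 32
f 30 32 31
f 32 29 33
f 32 33 31
f 33 29 34
f 33 34 31
f 34 29 35
f 34 35 31
f 35 29 36
f 35 36 31
f 36 29 37
f 36 37 31
f 37 29 38
f 37 38 31
f 38 29 39
f 38 39 31
f 39 29 40
f 39 40 31
f 40 29 41
f 40 41 31
f 41 29 30
f 41 30 31
f 42 53 47
f 42 47 43
f 42 43 49
f 42 49 52
f 42 52 53
f 43 47 51
f 47 53 46
f 53 52 44
f 52 49 48
f 49 43 50
f 45 51 46
f 45 46 44
f 45 44 48
f 45 48 50
f 45 50 51
f 46 51 47
f 44 46 53
f 48 44 52
f 50 48 49
f 51 50 43
f 55 54 57
f 55 57 56
f 57 54 58
f 57 58 56
f 58 54 59
f 58 59 56
f 59 54 60
f 59 60 56
f 60 54 61
f 60 61 56
f 61 54 62
f 61 62 56
f 62 54 63
f 62 63 56
f 63 54 64
f 63 64 56
f 64 54 65
f 64 65 56
f 65 54 66
f 65 66 56
f 66 54 67
f 66 67 56
f 67 54 68
f 67 68 56
f 68 54 69
f 68 69 56
f 69 54 55
f 69 55 56
f 71 73 70
f 74 71 70
f 70 73 72
f 72 74 70
f 71 77 73
f 75 71 74
f 75 77 71
f 73 77 72
f 76 74 72
f 72 77 76
f 76 75 74
f 77 75 76

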